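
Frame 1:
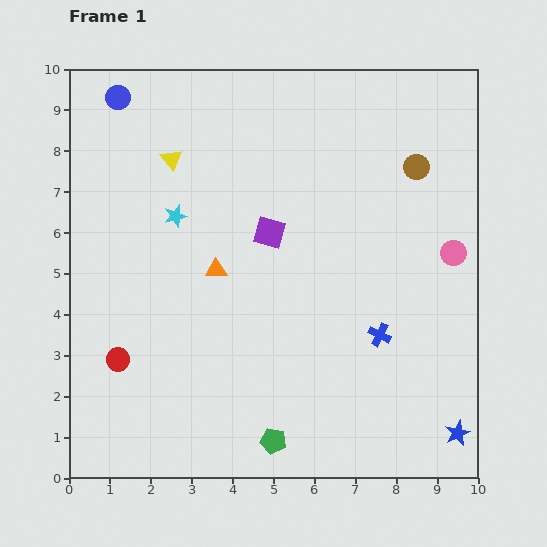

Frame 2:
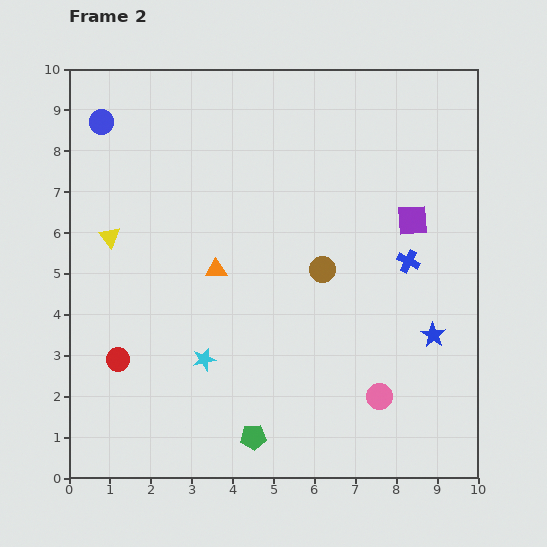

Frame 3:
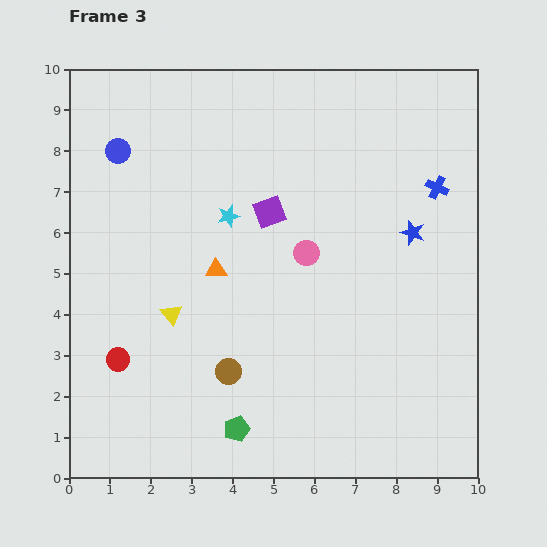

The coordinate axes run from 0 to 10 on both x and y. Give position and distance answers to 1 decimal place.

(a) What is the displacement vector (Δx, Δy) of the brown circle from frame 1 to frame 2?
(-2.3, -2.5)

The brown circle was at (8.5, 7.6) in frame 1 and (6.2, 5.1) in frame 2.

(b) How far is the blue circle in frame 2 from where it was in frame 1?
0.7

The blue circle moved from (1.2, 9.3) to (0.8, 8.7), a distance of √(0.4² + 0.6²) ≈ 0.7.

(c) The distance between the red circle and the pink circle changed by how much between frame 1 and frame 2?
-2.1

Distance in frame 1: 8.6. Distance in frame 2: 6.5.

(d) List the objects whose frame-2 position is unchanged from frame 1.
the red circle, the orange triangle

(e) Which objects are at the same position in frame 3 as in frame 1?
the red circle, the orange triangle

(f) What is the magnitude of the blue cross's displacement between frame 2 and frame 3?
1.9

The blue cross moved from (8.3, 5.3) to (9.0, 7.1), a distance of √(0.7² + 1.8²) ≈ 1.9.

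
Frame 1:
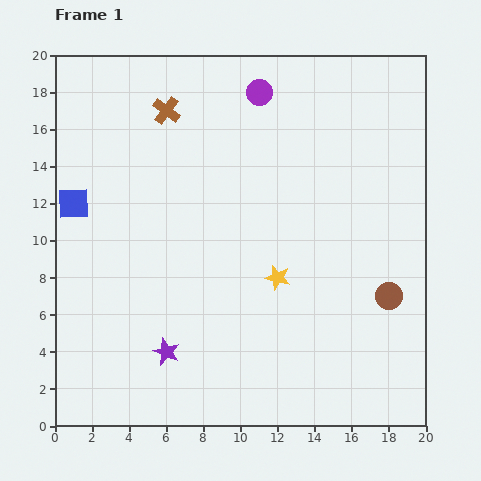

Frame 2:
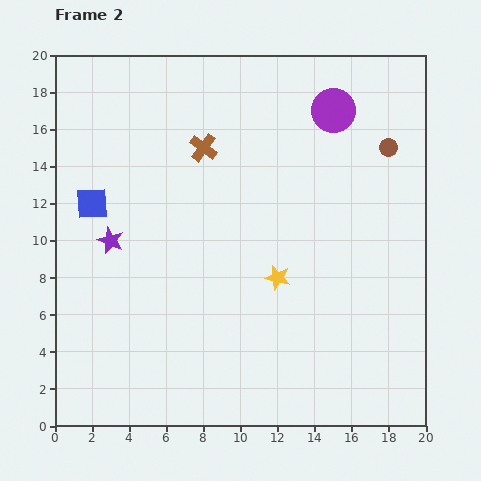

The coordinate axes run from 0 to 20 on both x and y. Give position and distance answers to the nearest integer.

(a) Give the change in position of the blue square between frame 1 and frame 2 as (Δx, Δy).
(1, 0)

The blue square was at (1, 12) in frame 1 and (2, 12) in frame 2.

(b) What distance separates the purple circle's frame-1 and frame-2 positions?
4

The purple circle moved from (11, 18) to (15, 17), a distance of √(4² + 1²) ≈ 4.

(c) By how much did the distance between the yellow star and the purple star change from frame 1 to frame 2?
+2

Distance in frame 1: 7. Distance in frame 2: 9.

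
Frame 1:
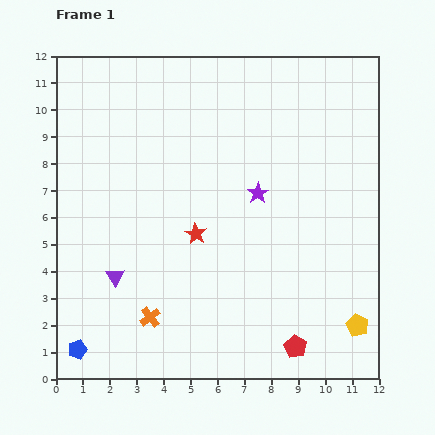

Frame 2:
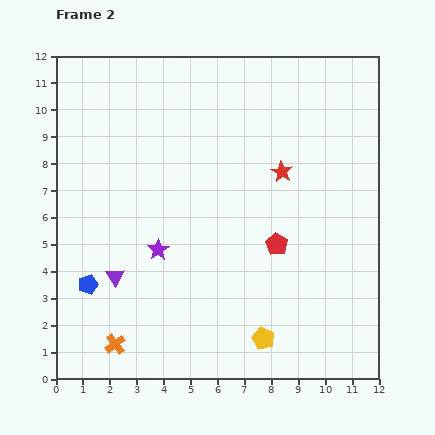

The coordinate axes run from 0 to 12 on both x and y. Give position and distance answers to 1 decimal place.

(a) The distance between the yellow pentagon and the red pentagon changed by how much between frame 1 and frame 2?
+1.1

Distance in frame 1: 2.4. Distance in frame 2: 3.5.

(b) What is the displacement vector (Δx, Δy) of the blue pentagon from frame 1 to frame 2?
(0.4, 2.4)

The blue pentagon was at (0.8, 1.1) in frame 1 and (1.2, 3.5) in frame 2.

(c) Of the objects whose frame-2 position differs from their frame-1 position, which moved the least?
the orange cross

(moved 1.6)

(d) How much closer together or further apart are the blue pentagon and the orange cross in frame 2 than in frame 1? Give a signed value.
-0.6

Distance in frame 1: 3.0. Distance in frame 2: 2.4.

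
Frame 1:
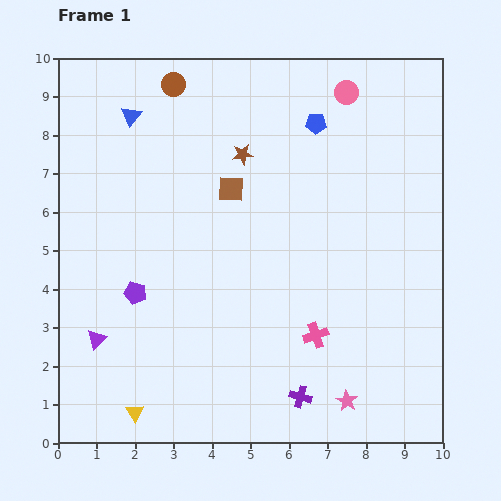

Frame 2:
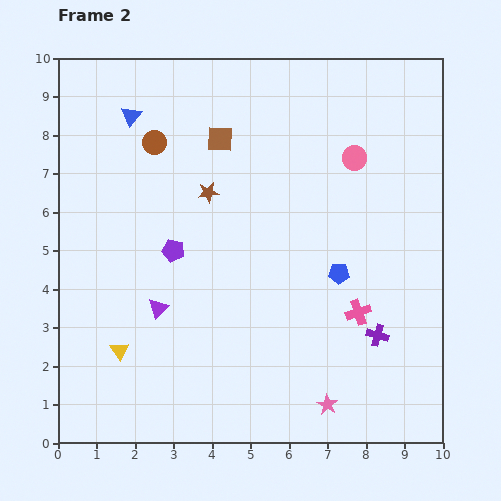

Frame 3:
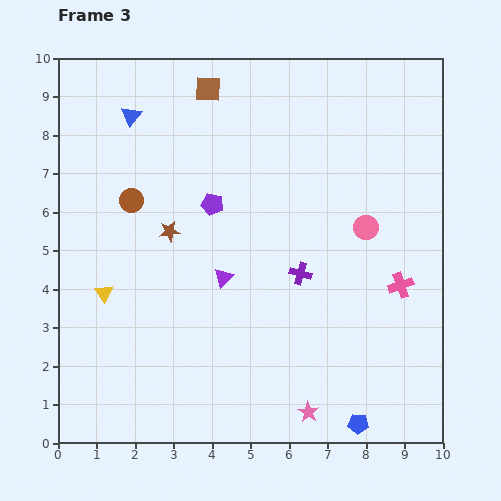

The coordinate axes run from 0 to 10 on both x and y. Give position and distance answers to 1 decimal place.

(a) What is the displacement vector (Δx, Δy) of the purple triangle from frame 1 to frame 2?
(1.6, 0.8)

The purple triangle was at (1.0, 2.7) in frame 1 and (2.6, 3.5) in frame 2.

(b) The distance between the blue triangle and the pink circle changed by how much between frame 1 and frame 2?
+0.3

Distance in frame 1: 5.6. Distance in frame 2: 5.9.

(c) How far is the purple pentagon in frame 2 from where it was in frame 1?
1.5

The purple pentagon moved from (2.0, 3.9) to (3.0, 5.0), a distance of √(1.0² + 1.1²) ≈ 1.5.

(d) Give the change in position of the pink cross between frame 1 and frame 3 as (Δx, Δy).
(2.2, 1.3)

The pink cross was at (6.7, 2.8) in frame 1 and (8.9, 4.1) in frame 3.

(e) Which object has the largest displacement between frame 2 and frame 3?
the blue pentagon

(moved 3.9; next 2.6)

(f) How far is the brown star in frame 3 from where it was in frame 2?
1.4

The brown star moved from (3.9, 6.5) to (2.9, 5.5), a distance of √(1.0² + 1.0²) ≈ 1.4.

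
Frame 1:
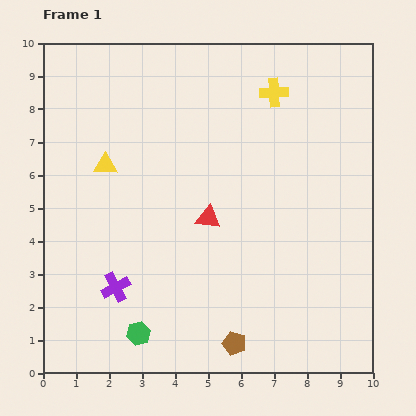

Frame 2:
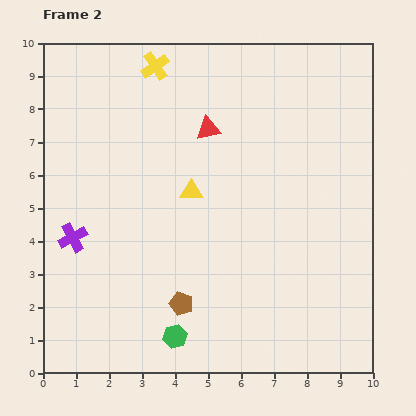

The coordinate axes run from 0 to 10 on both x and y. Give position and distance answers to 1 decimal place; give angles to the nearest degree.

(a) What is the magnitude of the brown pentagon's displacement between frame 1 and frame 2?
2.0

The brown pentagon moved from (5.8, 0.9) to (4.2, 2.1), a distance of √(1.6² + 1.2²) ≈ 2.0.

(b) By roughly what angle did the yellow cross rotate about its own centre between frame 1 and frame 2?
31° counter-clockwise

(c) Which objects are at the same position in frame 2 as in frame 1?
none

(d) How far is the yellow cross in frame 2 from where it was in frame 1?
3.7

The yellow cross moved from (7.0, 8.5) to (3.4, 9.3), a distance of √(3.6² + 0.8²) ≈ 3.7.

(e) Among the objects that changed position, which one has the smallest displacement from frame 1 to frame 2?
the green hexagon

(moved 1.1)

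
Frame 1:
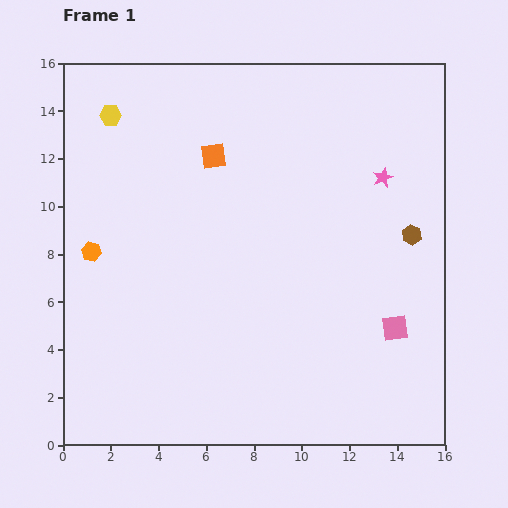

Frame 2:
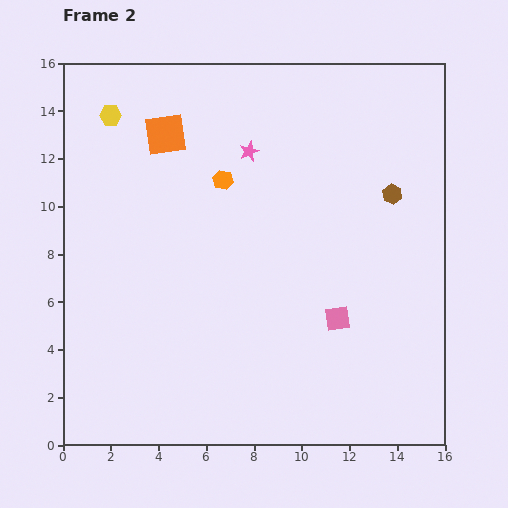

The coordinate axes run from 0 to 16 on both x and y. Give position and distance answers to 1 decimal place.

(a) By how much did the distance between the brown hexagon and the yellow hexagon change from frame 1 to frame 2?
-1.3

Distance in frame 1: 13.6. Distance in frame 2: 12.3.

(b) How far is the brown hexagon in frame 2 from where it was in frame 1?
1.9

The brown hexagon moved from (14.6, 8.8) to (13.8, 10.5), a distance of √(0.8² + 1.7²) ≈ 1.9.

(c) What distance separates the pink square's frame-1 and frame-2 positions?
2.4

The pink square moved from (13.9, 4.9) to (11.5, 5.3), a distance of √(2.4² + 0.4²) ≈ 2.4.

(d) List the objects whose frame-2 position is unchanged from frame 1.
the yellow hexagon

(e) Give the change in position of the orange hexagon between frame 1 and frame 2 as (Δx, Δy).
(5.5, 3.0)

The orange hexagon was at (1.2, 8.1) in frame 1 and (6.7, 11.1) in frame 2.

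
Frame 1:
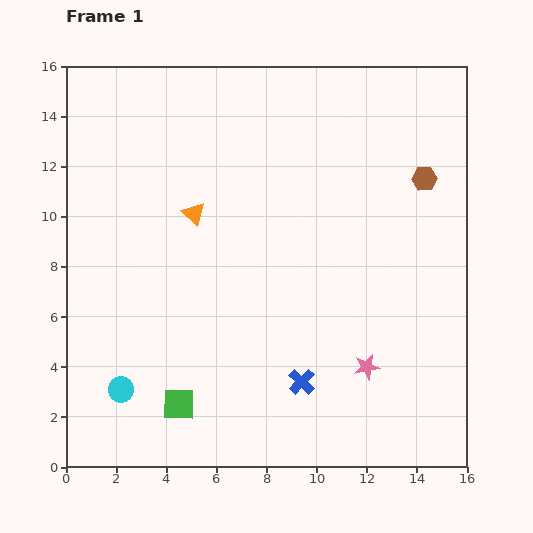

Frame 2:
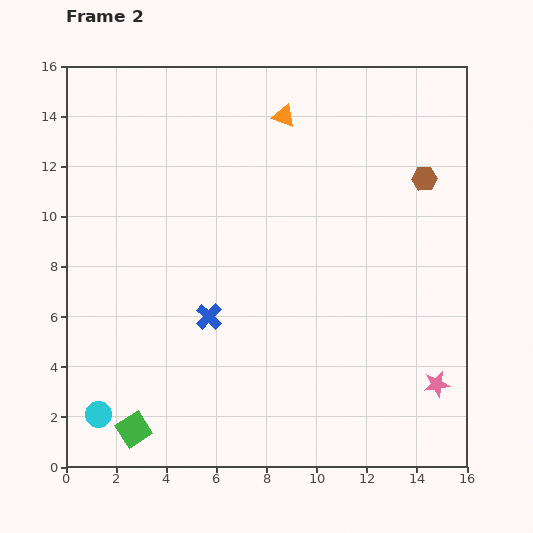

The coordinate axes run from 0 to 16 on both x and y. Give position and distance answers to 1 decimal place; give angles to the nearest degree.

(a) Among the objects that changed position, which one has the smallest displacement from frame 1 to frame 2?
the cyan circle

(moved 1.3)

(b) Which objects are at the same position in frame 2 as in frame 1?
the brown hexagon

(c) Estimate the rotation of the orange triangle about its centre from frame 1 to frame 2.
22° counter-clockwise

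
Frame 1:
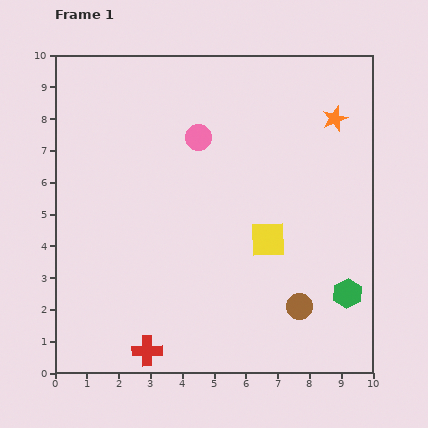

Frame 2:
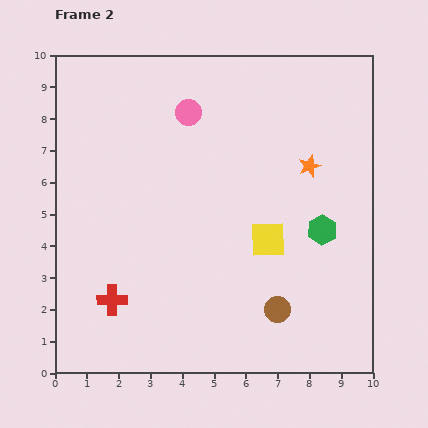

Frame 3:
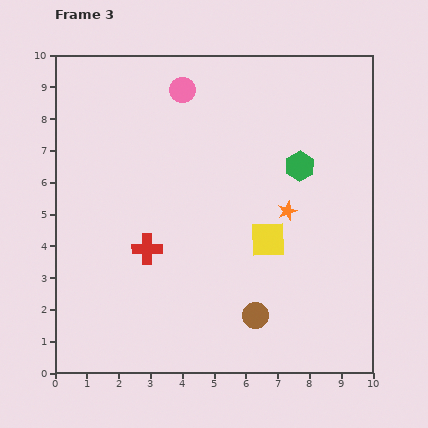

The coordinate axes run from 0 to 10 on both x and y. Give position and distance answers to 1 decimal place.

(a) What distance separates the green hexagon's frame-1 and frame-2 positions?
2.2

The green hexagon moved from (9.2, 2.5) to (8.4, 4.5), a distance of √(0.8² + 2.0²) ≈ 2.2.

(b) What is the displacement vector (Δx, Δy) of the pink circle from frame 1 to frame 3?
(-0.5, 1.5)

The pink circle was at (4.5, 7.4) in frame 1 and (4.0, 8.9) in frame 3.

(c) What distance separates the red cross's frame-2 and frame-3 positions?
1.9

The red cross moved from (1.8, 2.3) to (2.9, 3.9), a distance of √(1.1² + 1.6²) ≈ 1.9.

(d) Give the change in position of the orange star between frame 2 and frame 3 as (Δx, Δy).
(-0.7, -1.4)

The orange star was at (8.0, 6.5) in frame 2 and (7.3, 5.1) in frame 3.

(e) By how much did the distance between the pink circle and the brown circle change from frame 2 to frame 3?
+0.7

Distance in frame 2: 6.8. Distance in frame 3: 7.5.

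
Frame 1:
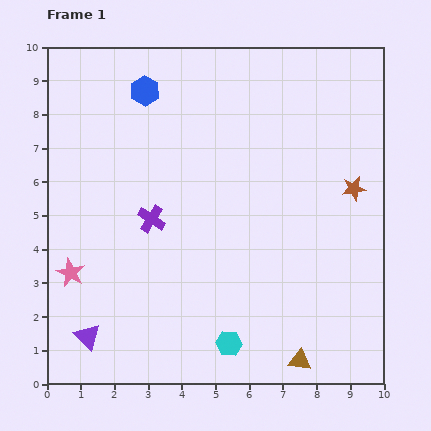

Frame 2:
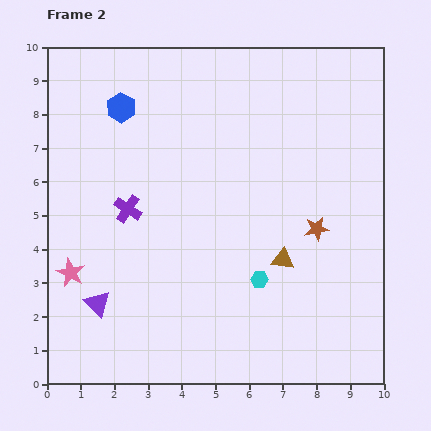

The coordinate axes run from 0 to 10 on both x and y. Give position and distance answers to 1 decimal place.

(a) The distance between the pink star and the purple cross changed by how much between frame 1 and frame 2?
-0.4

Distance in frame 1: 2.9. Distance in frame 2: 2.5.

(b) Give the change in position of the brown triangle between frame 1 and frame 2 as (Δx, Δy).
(-0.5, 3.0)

The brown triangle was at (7.5, 0.7) in frame 1 and (7.0, 3.7) in frame 2.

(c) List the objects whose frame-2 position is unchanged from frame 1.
the pink star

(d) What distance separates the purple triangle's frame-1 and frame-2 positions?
1.0

The purple triangle moved from (1.2, 1.4) to (1.5, 2.4), a distance of √(0.3² + 1.0²) ≈ 1.0.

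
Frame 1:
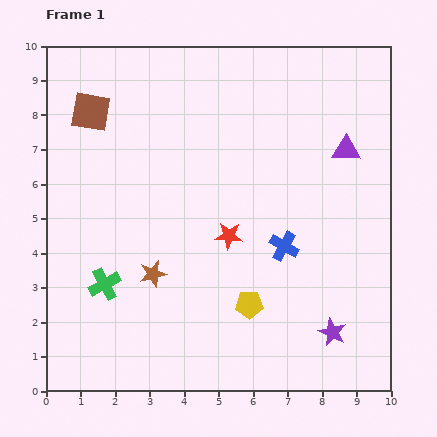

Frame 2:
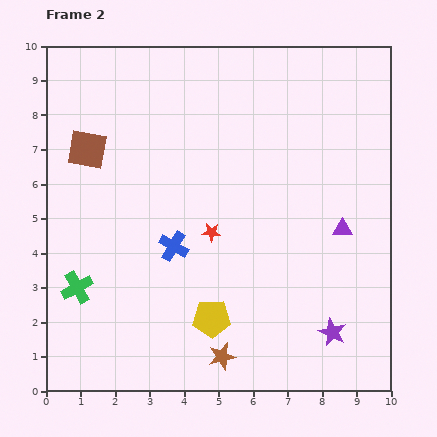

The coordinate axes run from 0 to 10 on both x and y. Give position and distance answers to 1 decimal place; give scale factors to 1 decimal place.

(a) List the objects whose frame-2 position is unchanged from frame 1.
the purple star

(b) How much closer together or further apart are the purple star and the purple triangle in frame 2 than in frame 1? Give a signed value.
-2.3

Distance in frame 1: 5.3. Distance in frame 2: 3.0.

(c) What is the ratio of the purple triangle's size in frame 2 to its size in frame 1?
0.7×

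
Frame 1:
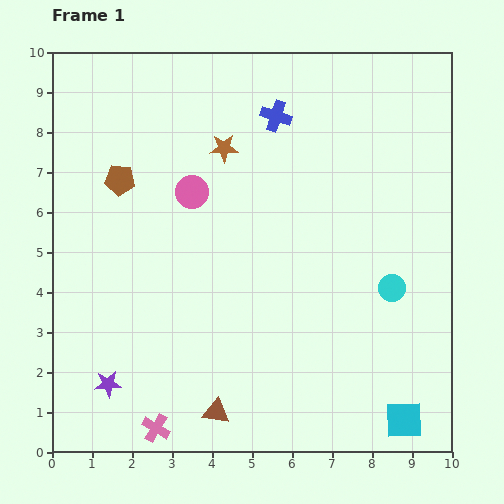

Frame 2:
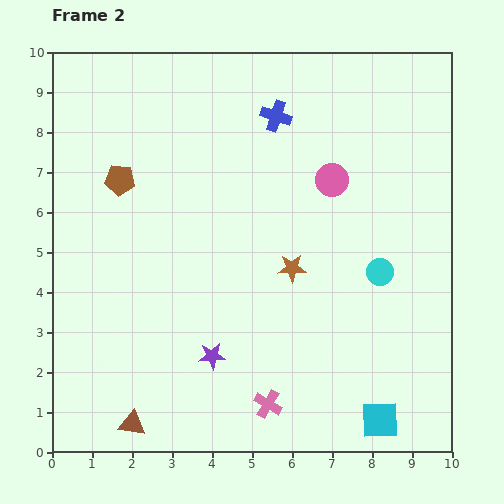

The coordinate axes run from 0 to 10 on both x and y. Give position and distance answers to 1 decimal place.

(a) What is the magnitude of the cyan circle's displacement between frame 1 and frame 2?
0.5

The cyan circle moved from (8.5, 4.1) to (8.2, 4.5), a distance of √(0.3² + 0.4²) ≈ 0.5.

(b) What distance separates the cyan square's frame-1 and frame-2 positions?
0.6

The cyan square moved from (8.8, 0.8) to (8.2, 0.8), a distance of √(0.6² + 0.0²) ≈ 0.6.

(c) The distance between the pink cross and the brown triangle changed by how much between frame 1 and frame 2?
+1.8

Distance in frame 1: 1.6. Distance in frame 2: 3.4.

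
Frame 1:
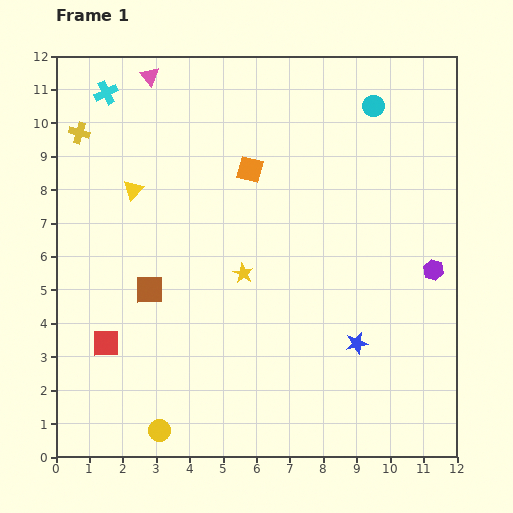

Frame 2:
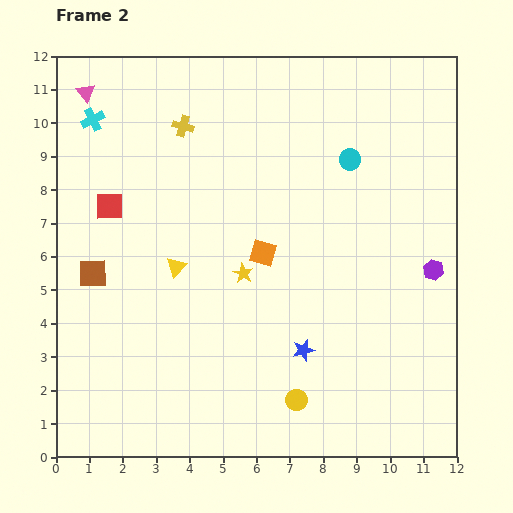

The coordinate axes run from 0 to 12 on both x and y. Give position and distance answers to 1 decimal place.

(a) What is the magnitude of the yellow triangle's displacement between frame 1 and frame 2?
2.6

The yellow triangle moved from (2.3, 8.0) to (3.6, 5.7), a distance of √(1.3² + 2.3²) ≈ 2.6.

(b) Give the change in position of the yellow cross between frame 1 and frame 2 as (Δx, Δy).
(3.1, 0.2)

The yellow cross was at (0.7, 9.7) in frame 1 and (3.8, 9.9) in frame 2.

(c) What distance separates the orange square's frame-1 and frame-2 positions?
2.5

The orange square moved from (5.8, 8.6) to (6.2, 6.1), a distance of √(0.4² + 2.5²) ≈ 2.5.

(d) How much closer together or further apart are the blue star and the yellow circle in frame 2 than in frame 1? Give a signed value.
-4.9

Distance in frame 1: 6.4. Distance in frame 2: 1.5.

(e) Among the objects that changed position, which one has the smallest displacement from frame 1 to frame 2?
the cyan cross

(moved 0.9)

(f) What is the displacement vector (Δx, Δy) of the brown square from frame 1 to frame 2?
(-1.7, 0.5)

The brown square was at (2.8, 5.0) in frame 1 and (1.1, 5.5) in frame 2.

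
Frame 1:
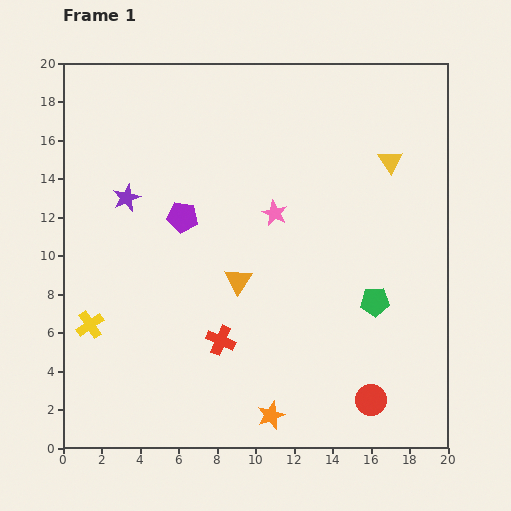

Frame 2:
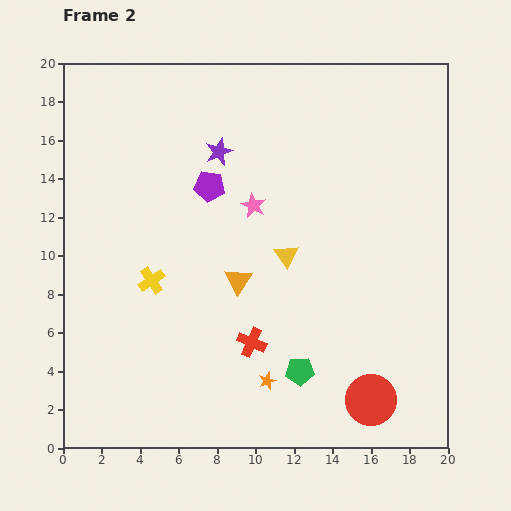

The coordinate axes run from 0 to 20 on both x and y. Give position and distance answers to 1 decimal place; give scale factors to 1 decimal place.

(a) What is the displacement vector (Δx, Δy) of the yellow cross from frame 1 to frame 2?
(3.2, 2.3)

The yellow cross was at (1.4, 6.4) in frame 1 and (4.6, 8.7) in frame 2.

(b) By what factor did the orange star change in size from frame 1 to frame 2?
0.6×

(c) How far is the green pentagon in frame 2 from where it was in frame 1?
5.3

The green pentagon moved from (16.2, 7.6) to (12.3, 4.0), a distance of √(3.9² + 3.6²) ≈ 5.3.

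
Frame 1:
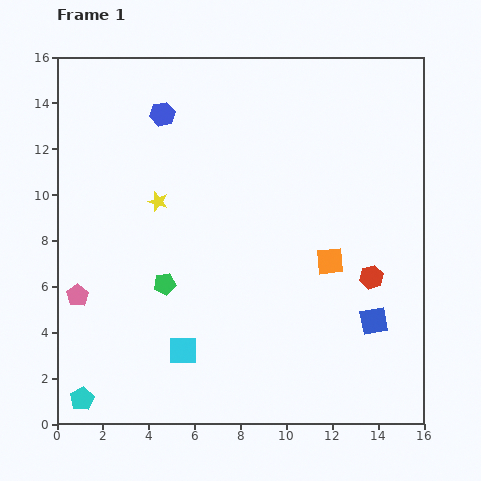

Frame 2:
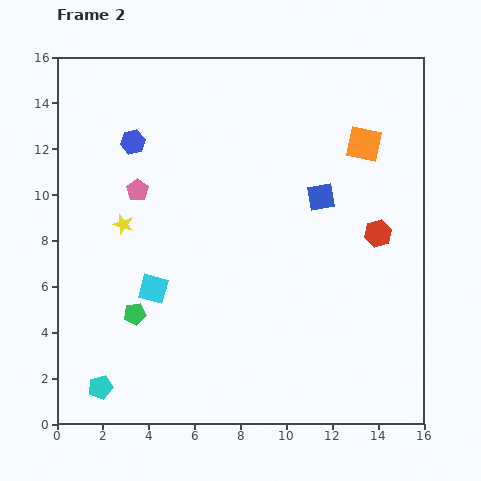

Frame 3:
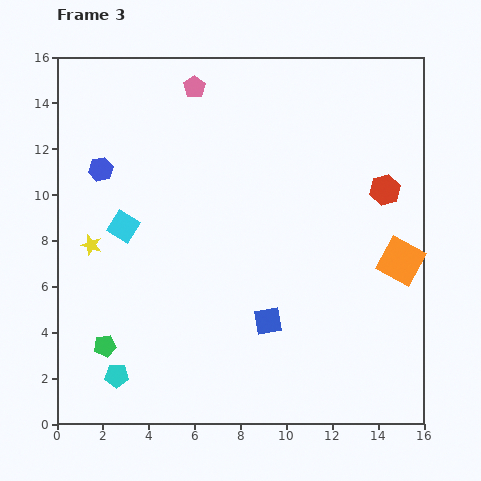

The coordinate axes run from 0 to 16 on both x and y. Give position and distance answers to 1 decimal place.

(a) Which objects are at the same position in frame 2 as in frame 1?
none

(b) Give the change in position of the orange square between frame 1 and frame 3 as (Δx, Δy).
(3.1, 0.0)

The orange square was at (11.9, 7.1) in frame 1 and (15.0, 7.1) in frame 3.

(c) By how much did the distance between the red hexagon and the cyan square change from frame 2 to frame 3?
+1.4

Distance in frame 2: 10.1. Distance in frame 3: 11.5.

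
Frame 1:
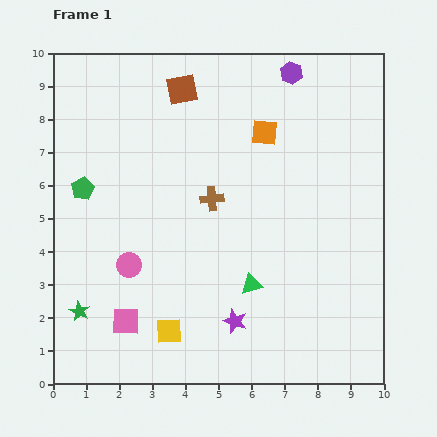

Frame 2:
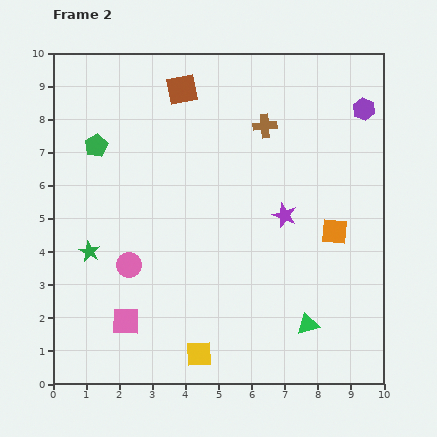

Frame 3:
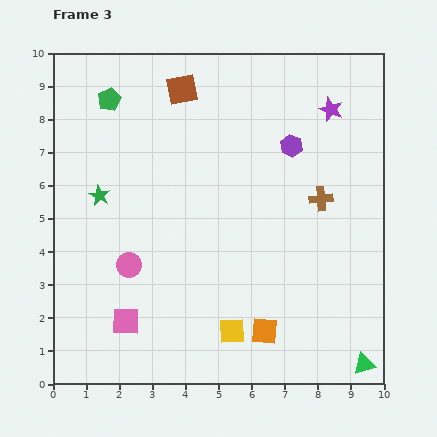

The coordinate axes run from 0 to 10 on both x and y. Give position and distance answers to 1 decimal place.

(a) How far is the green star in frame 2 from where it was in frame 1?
1.8

The green star moved from (0.8, 2.2) to (1.1, 4.0), a distance of √(0.3² + 1.8²) ≈ 1.8.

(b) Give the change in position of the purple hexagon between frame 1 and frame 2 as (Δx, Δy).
(2.2, -1.1)

The purple hexagon was at (7.2, 9.4) in frame 1 and (9.4, 8.3) in frame 2.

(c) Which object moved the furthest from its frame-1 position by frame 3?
the purple star

(moved 7.0; next 6.0)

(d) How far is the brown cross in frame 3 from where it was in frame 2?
2.8

The brown cross moved from (6.4, 7.8) to (8.1, 5.6), a distance of √(1.7² + 2.2²) ≈ 2.8.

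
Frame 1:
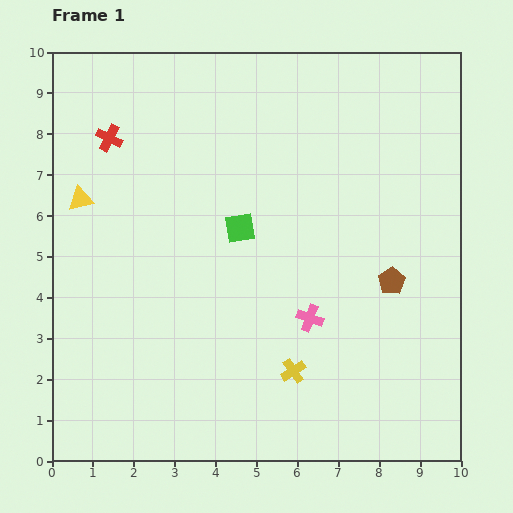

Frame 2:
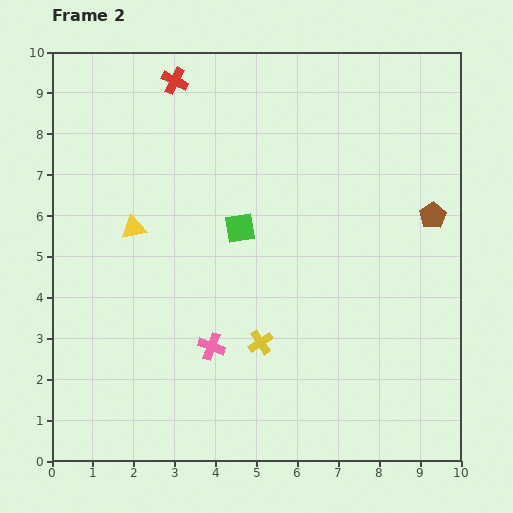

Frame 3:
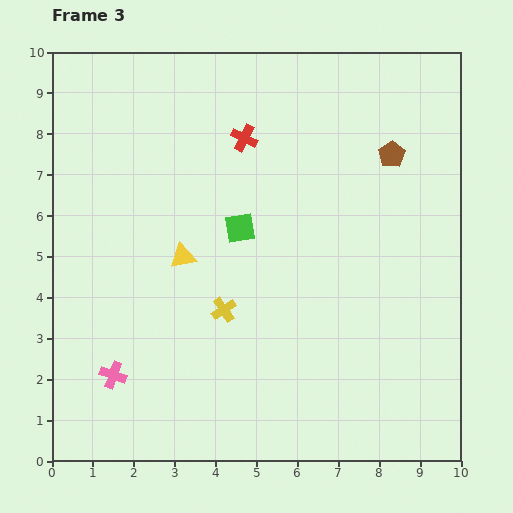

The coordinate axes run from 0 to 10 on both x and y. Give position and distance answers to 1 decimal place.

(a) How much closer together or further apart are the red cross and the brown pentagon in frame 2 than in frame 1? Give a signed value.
-0.6

Distance in frame 1: 7.7. Distance in frame 2: 7.1.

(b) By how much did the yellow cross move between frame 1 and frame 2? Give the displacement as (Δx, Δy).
(-0.8, 0.7)

The yellow cross was at (5.9, 2.2) in frame 1 and (5.1, 2.9) in frame 2.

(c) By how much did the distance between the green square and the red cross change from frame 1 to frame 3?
-1.7

Distance in frame 1: 3.9. Distance in frame 3: 2.2.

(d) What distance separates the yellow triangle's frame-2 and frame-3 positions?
1.4

The yellow triangle moved from (2.0, 5.7) to (3.2, 5.0), a distance of √(1.2² + 0.7²) ≈ 1.4.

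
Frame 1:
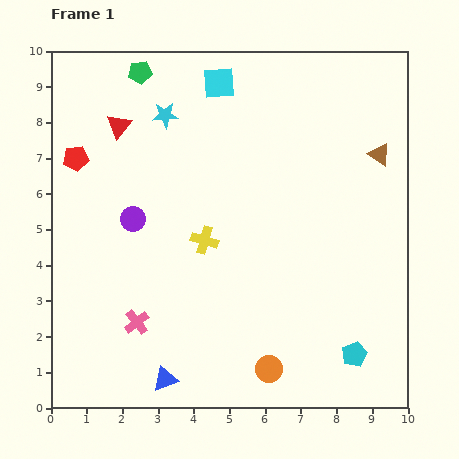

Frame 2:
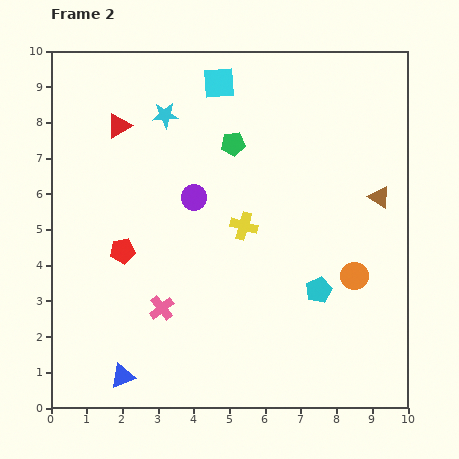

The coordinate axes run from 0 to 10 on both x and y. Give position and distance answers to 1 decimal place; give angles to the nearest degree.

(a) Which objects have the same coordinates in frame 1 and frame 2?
the cyan star, the cyan square, the red triangle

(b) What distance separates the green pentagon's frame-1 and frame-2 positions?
3.3

The green pentagon moved from (2.5, 9.4) to (5.1, 7.4), a distance of √(2.6² + 2.0²) ≈ 3.3.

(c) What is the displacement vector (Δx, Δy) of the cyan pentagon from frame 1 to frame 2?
(-1.0, 1.8)

The cyan pentagon was at (8.5, 1.5) in frame 1 and (7.5, 3.3) in frame 2.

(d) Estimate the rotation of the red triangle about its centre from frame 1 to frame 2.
20° clockwise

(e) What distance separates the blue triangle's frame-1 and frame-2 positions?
1.2

The blue triangle moved from (3.2, 0.8) to (2.0, 0.9), a distance of √(1.2² + 0.1²) ≈ 1.2.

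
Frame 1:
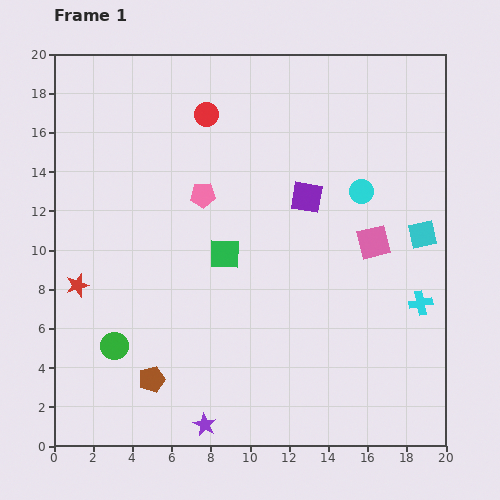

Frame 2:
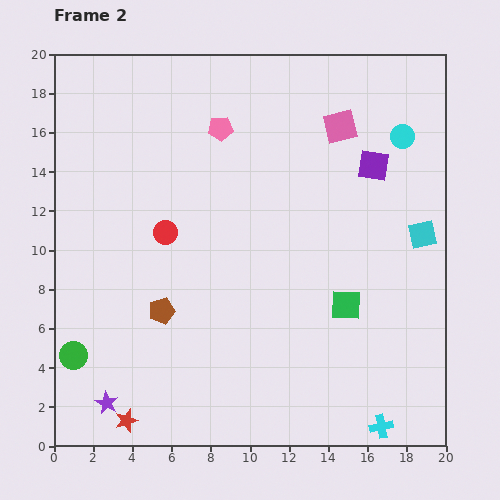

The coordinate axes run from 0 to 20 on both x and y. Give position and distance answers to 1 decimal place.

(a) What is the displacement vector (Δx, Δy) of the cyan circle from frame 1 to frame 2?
(2.1, 2.8)

The cyan circle was at (15.7, 13.0) in frame 1 and (17.8, 15.8) in frame 2.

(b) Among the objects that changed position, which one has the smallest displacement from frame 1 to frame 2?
the green circle

(moved 2.2)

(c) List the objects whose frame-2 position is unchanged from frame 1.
the cyan square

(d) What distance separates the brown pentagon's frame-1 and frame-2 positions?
3.5

The brown pentagon moved from (5.0, 3.4) to (5.5, 6.9), a distance of √(0.5² + 3.5²) ≈ 3.5.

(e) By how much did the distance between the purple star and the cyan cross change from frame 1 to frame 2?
+1.5

Distance in frame 1: 12.6. Distance in frame 2: 14.1.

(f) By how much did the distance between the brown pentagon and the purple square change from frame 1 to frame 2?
+0.9

Distance in frame 1: 12.2. Distance in frame 2: 13.1.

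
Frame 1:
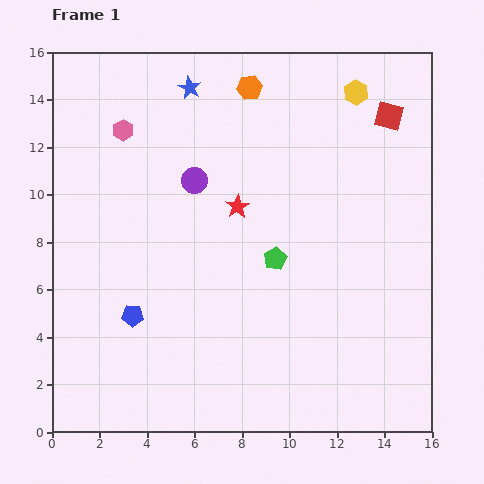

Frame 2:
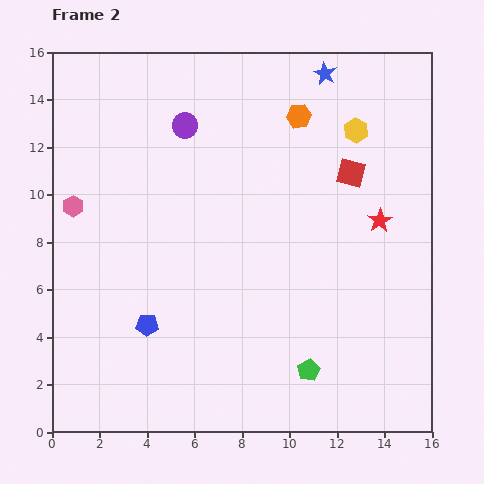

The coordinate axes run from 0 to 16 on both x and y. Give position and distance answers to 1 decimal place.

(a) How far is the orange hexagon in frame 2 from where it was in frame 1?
2.4

The orange hexagon moved from (8.3, 14.5) to (10.4, 13.3), a distance of √(2.1² + 1.2²) ≈ 2.4.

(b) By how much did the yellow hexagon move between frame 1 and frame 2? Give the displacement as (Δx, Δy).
(0.0, -1.6)

The yellow hexagon was at (12.8, 14.3) in frame 1 and (12.8, 12.7) in frame 2.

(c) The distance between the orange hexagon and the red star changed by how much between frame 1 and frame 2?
+0.6

Distance in frame 1: 5.0. Distance in frame 2: 5.6.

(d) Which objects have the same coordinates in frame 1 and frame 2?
none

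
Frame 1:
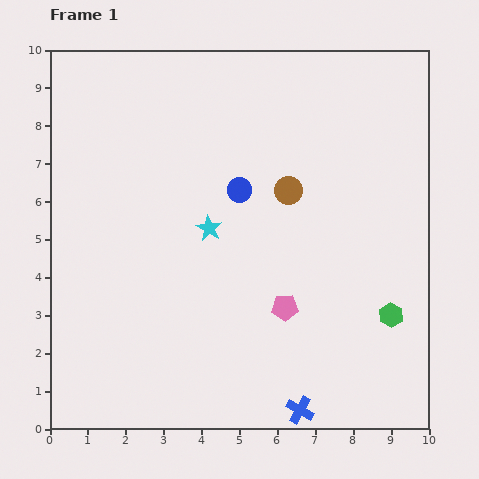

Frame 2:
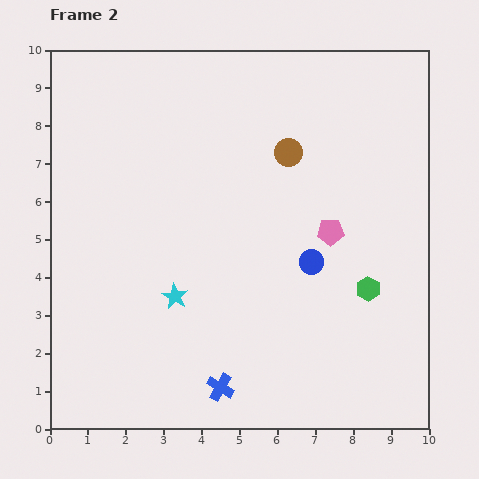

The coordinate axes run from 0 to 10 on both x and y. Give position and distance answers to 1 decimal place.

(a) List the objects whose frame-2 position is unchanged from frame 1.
none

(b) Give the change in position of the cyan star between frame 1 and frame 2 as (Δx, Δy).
(-0.9, -1.8)

The cyan star was at (4.2, 5.3) in frame 1 and (3.3, 3.5) in frame 2.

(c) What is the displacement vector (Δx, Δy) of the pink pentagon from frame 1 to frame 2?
(1.2, 2.0)

The pink pentagon was at (6.2, 3.2) in frame 1 and (7.4, 5.2) in frame 2.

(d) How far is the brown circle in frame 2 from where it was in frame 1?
1.0

The brown circle moved from (6.3, 6.3) to (6.3, 7.3), a distance of √(0.0² + 1.0²) ≈ 1.0.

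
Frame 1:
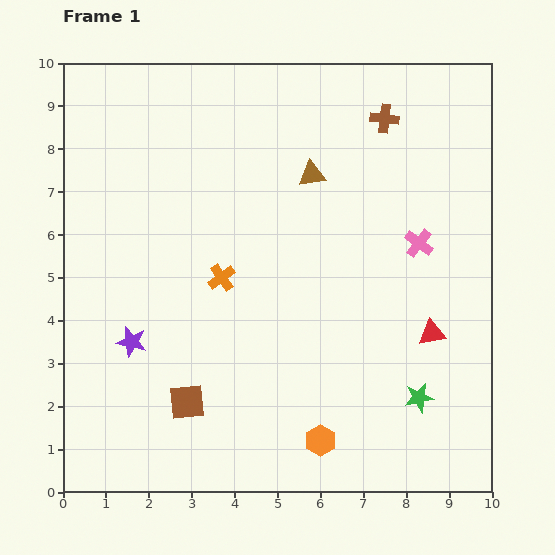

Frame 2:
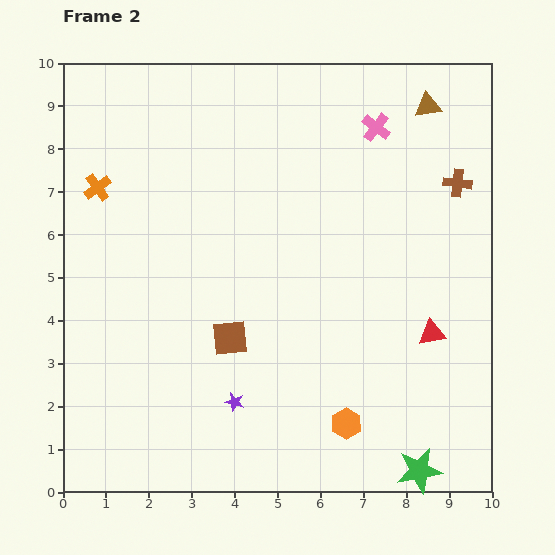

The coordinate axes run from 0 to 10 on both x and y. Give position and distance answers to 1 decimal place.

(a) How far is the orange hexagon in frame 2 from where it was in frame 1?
0.7

The orange hexagon moved from (6.0, 1.2) to (6.6, 1.6), a distance of √(0.6² + 0.4²) ≈ 0.7.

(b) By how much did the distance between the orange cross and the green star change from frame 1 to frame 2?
+4.6

Distance in frame 1: 5.4. Distance in frame 2: 10.0.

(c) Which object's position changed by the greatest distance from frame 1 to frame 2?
the orange cross

(moved 3.6; next 3.1)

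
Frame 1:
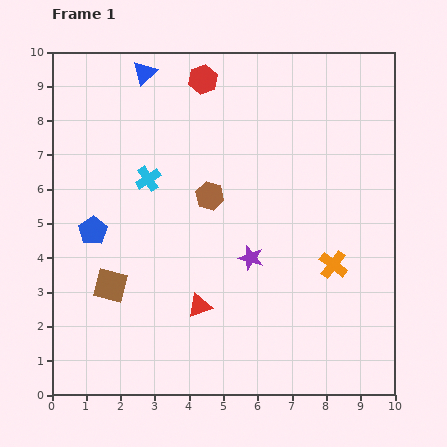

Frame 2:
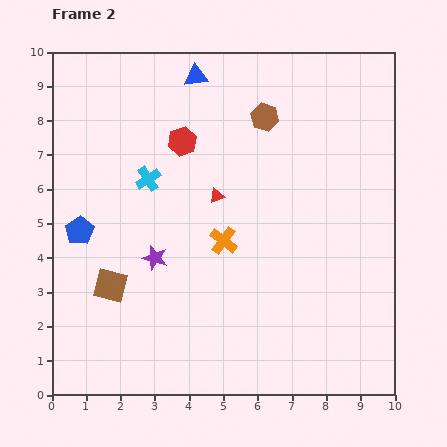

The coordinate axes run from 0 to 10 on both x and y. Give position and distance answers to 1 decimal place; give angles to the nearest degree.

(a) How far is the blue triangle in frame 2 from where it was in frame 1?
1.5

The blue triangle moved from (2.7, 9.4) to (4.2, 9.3), a distance of √(1.5² + 0.1²) ≈ 1.5.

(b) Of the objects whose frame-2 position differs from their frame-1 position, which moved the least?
the blue pentagon

(moved 0.4)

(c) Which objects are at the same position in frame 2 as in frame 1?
the brown square, the cyan cross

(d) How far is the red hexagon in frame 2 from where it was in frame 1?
1.9

The red hexagon moved from (4.4, 9.2) to (3.8, 7.4), a distance of √(0.6² + 1.8²) ≈ 1.9.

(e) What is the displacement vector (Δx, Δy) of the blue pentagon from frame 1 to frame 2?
(-0.4, 0.0)

The blue pentagon was at (1.2, 4.8) in frame 1 and (0.8, 4.8) in frame 2.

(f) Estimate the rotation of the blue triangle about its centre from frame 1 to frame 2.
37° clockwise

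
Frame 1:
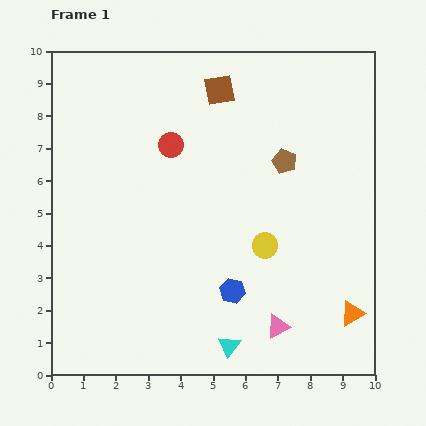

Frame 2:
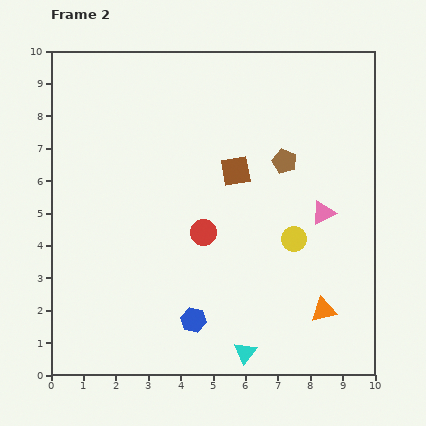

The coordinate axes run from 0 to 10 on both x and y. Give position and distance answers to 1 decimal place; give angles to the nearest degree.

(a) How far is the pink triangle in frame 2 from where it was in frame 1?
3.8

The pink triangle moved from (7.0, 1.5) to (8.4, 5.0), a distance of √(1.4² + 3.5²) ≈ 3.8.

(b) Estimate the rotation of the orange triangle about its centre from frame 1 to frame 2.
17° clockwise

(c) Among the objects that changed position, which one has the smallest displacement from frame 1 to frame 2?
the cyan triangle

(moved 0.5)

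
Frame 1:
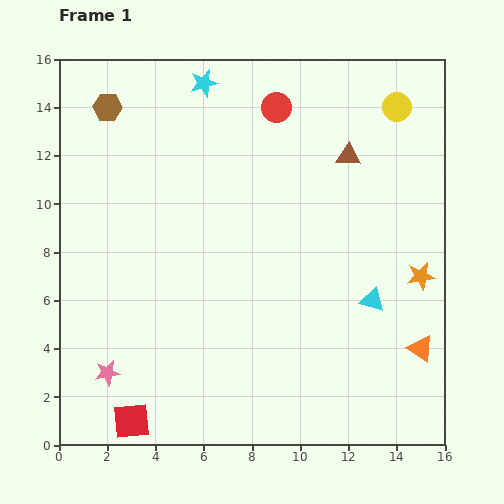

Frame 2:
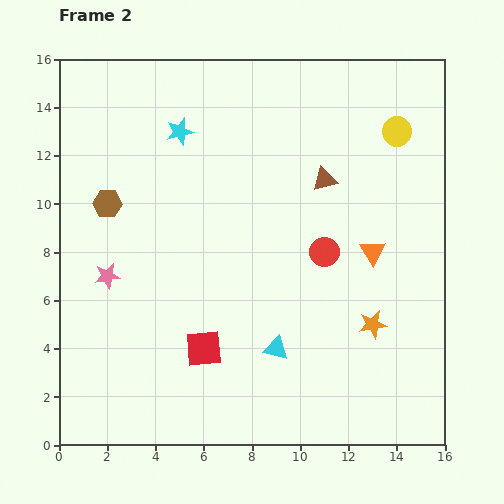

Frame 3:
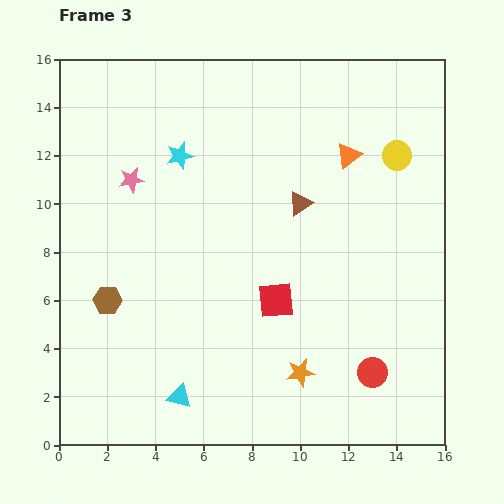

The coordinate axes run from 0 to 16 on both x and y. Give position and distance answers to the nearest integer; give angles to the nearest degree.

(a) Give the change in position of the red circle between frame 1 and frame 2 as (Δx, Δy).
(2, -6)

The red circle was at (9, 14) in frame 1 and (11, 8) in frame 2.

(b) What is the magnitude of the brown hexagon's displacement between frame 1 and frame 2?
4

The brown hexagon moved from (2, 14) to (2, 10), a distance of √(0² + 4²) ≈ 4.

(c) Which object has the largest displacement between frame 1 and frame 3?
the red circle

(moved 12; next 9)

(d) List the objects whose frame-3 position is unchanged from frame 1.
none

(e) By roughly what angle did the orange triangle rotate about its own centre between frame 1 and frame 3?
51° clockwise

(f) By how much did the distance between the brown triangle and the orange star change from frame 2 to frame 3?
+1

Distance in frame 2: 6. Distance in frame 3: 7.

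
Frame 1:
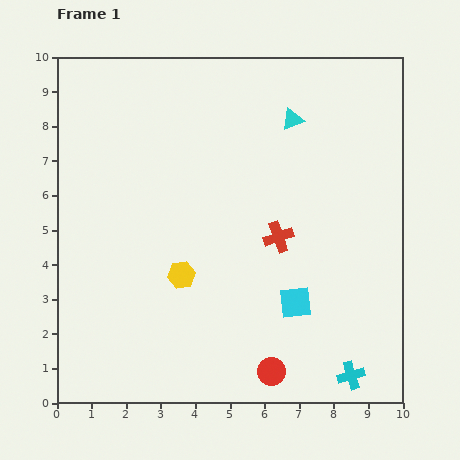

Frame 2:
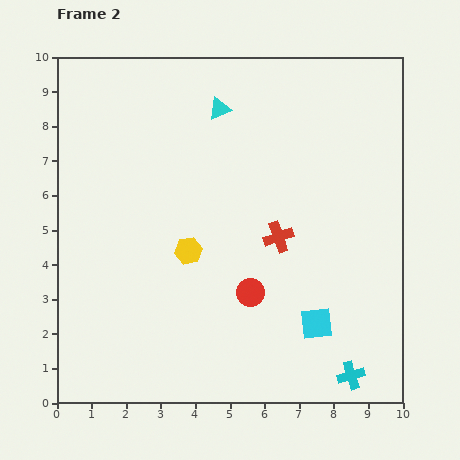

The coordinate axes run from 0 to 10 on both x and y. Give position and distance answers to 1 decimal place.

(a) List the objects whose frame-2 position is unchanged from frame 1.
the red cross, the cyan cross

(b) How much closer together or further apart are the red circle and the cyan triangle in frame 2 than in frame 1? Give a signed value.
-1.9

Distance in frame 1: 7.3. Distance in frame 2: 5.4.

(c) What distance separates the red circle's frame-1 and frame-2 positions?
2.4

The red circle moved from (6.2, 0.9) to (5.6, 3.2), a distance of √(0.6² + 2.3²) ≈ 2.4.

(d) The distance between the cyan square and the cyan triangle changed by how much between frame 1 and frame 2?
+1.5

Distance in frame 1: 5.3. Distance in frame 2: 6.8.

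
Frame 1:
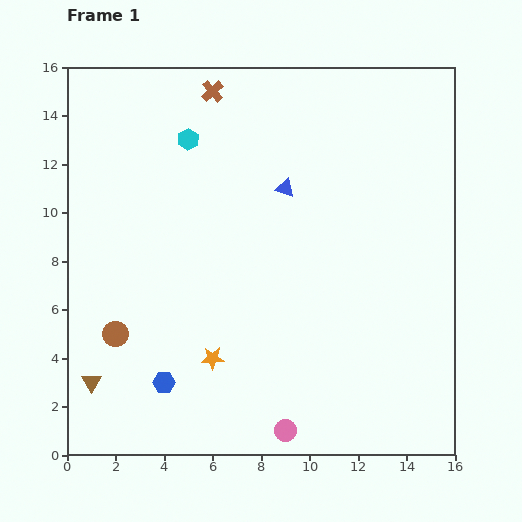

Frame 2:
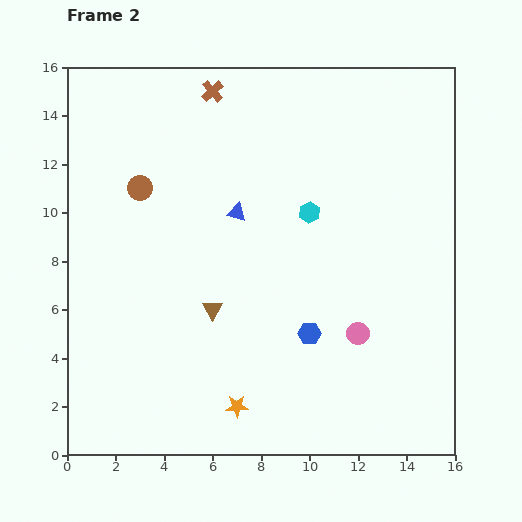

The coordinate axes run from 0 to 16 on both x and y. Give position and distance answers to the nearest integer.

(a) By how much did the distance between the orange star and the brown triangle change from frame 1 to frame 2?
-1

Distance in frame 1: 5. Distance in frame 2: 4.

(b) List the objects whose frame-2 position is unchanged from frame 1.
the brown cross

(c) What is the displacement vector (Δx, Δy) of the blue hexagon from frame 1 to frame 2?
(6, 2)

The blue hexagon was at (4, 3) in frame 1 and (10, 5) in frame 2.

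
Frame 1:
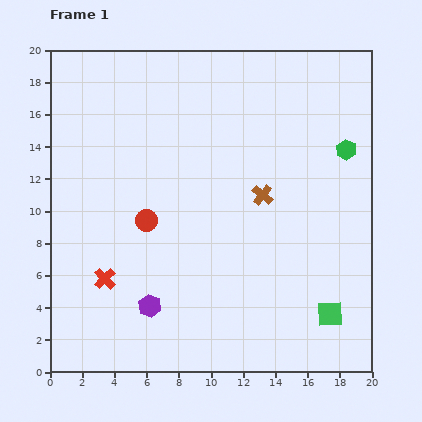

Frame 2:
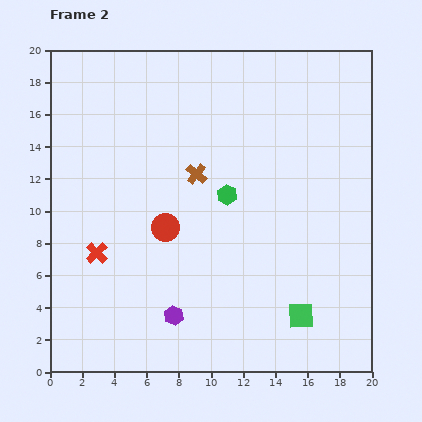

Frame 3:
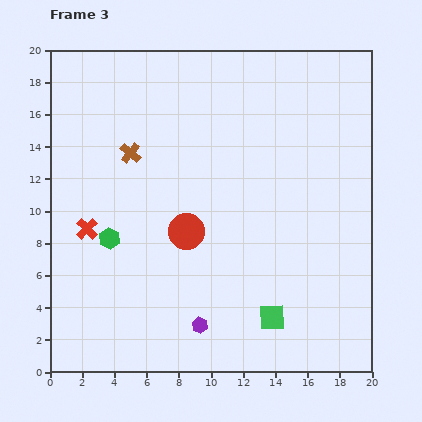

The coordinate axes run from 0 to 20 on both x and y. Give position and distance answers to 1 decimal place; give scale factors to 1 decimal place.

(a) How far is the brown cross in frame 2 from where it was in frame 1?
4.3

The brown cross moved from (13.2, 11.0) to (9.1, 12.3), a distance of √(4.1² + 1.3²) ≈ 4.3.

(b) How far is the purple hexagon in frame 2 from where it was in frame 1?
1.6

The purple hexagon moved from (6.2, 4.1) to (7.7, 3.5), a distance of √(1.5² + 0.6²) ≈ 1.6.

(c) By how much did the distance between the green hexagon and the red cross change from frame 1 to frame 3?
-15.5

Distance in frame 1: 17.0. Distance in frame 3: 1.5.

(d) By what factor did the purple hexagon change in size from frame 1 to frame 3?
0.7×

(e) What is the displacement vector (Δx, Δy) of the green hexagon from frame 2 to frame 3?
(-7.3, -2.7)

The green hexagon was at (11.0, 11.0) in frame 2 and (3.7, 8.3) in frame 3.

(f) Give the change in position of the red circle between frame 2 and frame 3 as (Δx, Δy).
(1.3, -0.3)

The red circle was at (7.2, 9.0) in frame 2 and (8.5, 8.7) in frame 3.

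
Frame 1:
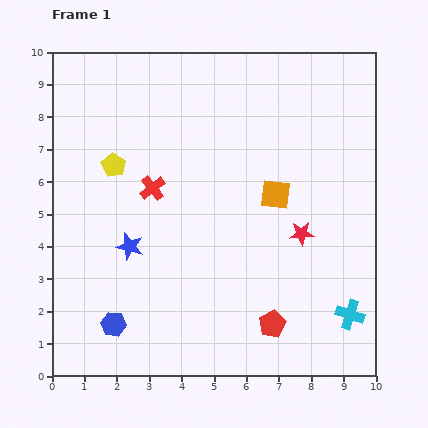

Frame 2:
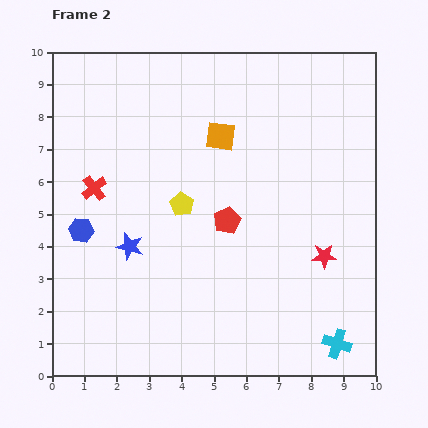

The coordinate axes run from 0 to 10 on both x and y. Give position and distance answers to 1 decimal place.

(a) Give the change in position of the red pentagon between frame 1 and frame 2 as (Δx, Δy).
(-1.4, 3.2)

The red pentagon was at (6.8, 1.6) in frame 1 and (5.4, 4.8) in frame 2.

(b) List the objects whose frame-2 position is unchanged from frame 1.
the blue star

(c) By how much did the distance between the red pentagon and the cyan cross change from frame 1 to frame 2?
+2.7

Distance in frame 1: 2.4. Distance in frame 2: 5.1.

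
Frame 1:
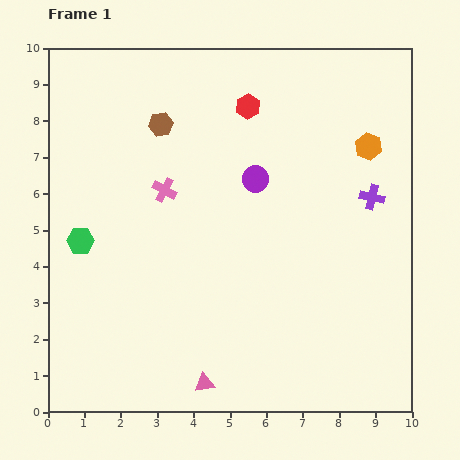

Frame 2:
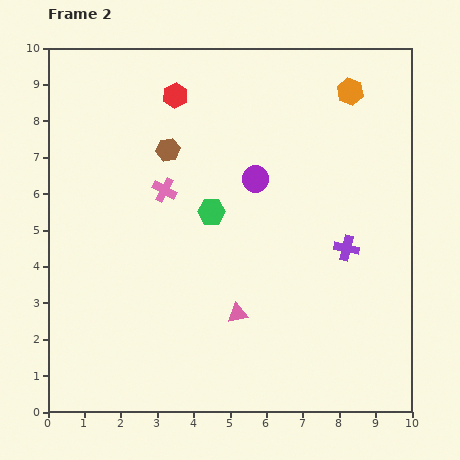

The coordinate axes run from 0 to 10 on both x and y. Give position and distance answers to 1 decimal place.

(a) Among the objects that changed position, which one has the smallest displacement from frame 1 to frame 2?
the brown hexagon

(moved 0.7)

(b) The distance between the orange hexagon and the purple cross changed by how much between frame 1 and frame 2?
+2.9

Distance in frame 1: 1.4. Distance in frame 2: 4.3.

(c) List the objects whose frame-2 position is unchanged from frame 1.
the purple circle, the pink cross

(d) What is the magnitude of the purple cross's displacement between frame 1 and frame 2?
1.6

The purple cross moved from (8.9, 5.9) to (8.2, 4.5), a distance of √(0.7² + 1.4²) ≈ 1.6.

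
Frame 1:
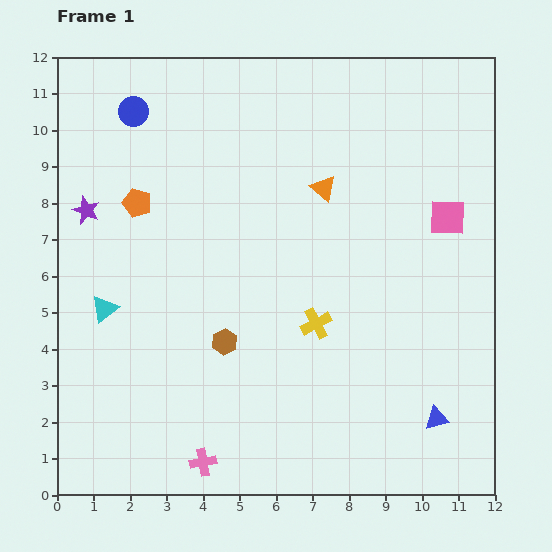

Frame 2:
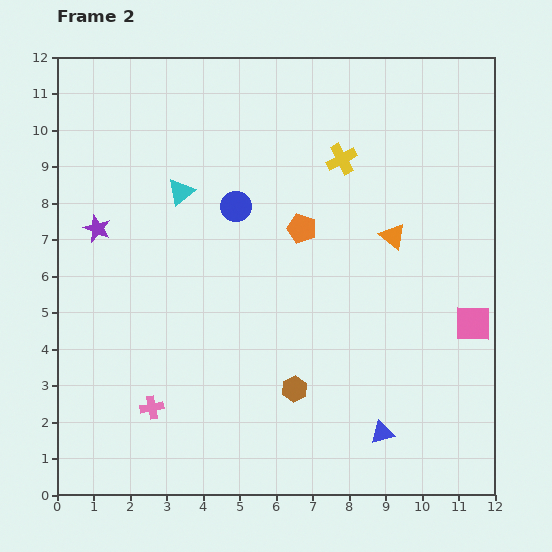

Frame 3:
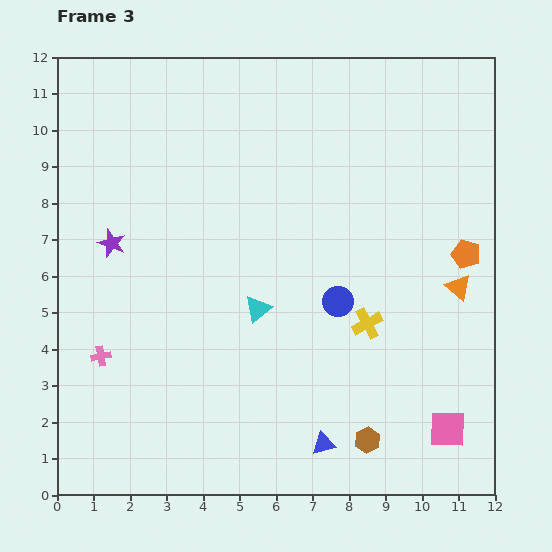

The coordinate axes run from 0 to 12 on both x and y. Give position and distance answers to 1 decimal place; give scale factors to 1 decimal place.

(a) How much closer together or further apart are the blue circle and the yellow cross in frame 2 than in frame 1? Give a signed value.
-4.5

Distance in frame 1: 7.7. Distance in frame 2: 3.2.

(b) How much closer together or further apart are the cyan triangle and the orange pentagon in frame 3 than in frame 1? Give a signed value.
+2.9

Distance in frame 1: 3.0. Distance in frame 3: 5.9.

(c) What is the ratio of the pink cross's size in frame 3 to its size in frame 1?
0.7×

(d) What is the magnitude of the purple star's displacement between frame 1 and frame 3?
1.1

The purple star moved from (0.8, 7.8) to (1.5, 6.9), a distance of √(0.7² + 0.9²) ≈ 1.1.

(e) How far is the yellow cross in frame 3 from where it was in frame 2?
4.6

The yellow cross moved from (7.8, 9.2) to (8.5, 4.7), a distance of √(0.7² + 4.5²) ≈ 4.6.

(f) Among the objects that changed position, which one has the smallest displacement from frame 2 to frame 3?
the purple star

(moved 0.6)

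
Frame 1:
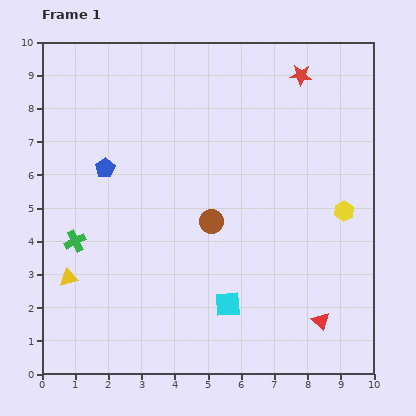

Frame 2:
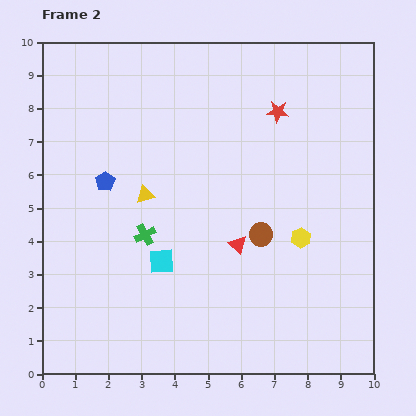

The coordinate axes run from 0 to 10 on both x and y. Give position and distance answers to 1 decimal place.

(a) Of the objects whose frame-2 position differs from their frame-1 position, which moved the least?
the blue pentagon

(moved 0.4)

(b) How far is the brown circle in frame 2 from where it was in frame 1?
1.6

The brown circle moved from (5.1, 4.6) to (6.6, 4.2), a distance of √(1.5² + 0.4²) ≈ 1.6.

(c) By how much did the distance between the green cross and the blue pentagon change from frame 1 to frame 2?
-0.4

Distance in frame 1: 2.4. Distance in frame 2: 2.0.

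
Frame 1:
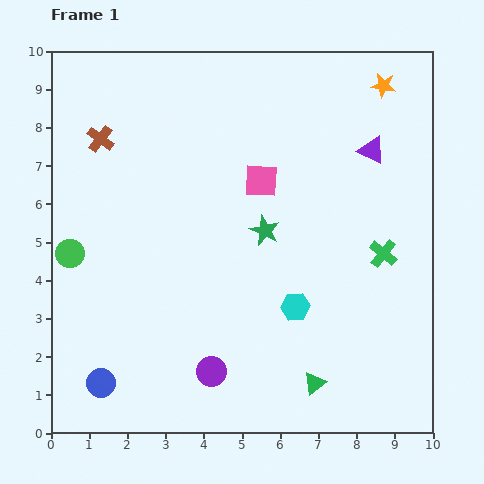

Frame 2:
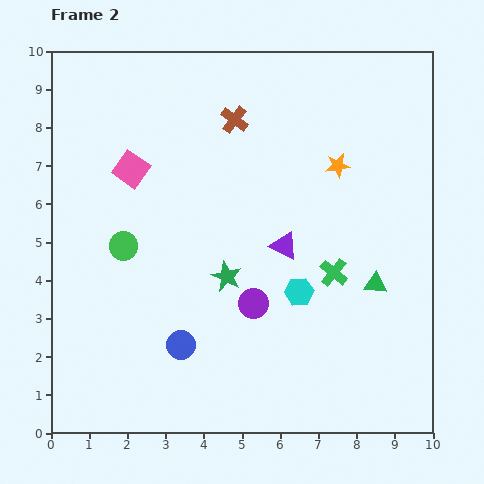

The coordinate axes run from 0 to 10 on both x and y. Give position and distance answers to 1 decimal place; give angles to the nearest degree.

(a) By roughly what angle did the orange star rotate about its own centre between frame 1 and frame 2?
17° counter-clockwise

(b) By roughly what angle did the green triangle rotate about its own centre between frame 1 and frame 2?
43° clockwise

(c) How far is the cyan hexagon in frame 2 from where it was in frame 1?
0.4

The cyan hexagon moved from (6.4, 3.3) to (6.5, 3.7), a distance of √(0.1² + 0.4²) ≈ 0.4.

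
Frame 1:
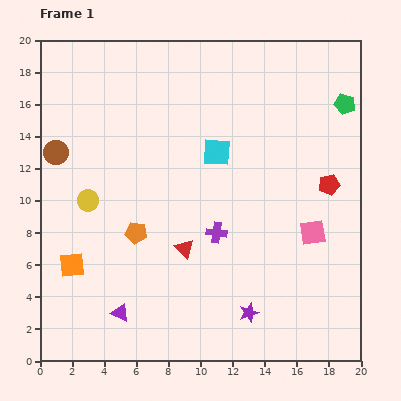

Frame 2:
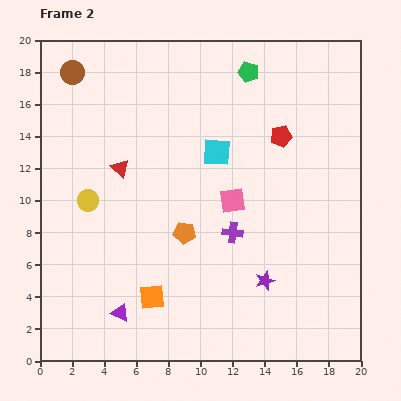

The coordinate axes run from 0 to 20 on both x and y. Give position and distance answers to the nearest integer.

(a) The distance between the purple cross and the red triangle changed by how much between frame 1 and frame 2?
+6

Distance in frame 1: 2. Distance in frame 2: 8.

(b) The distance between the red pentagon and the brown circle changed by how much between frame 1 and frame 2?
-3

Distance in frame 1: 17. Distance in frame 2: 14.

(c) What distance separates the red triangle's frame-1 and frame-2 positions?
6

The red triangle moved from (9, 7) to (5, 12), a distance of √(4² + 5²) ≈ 6.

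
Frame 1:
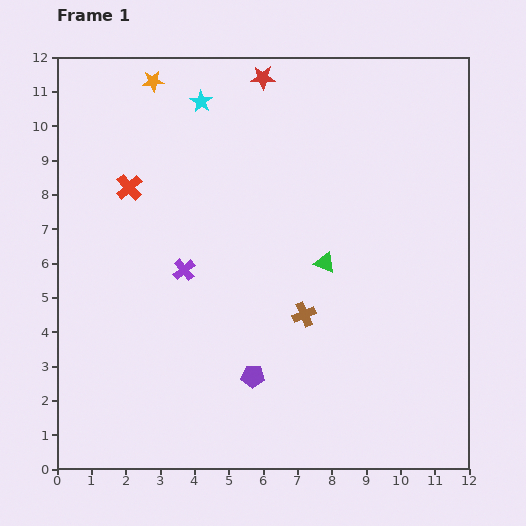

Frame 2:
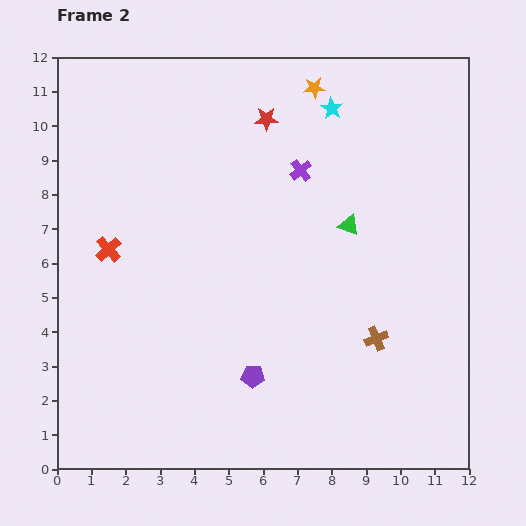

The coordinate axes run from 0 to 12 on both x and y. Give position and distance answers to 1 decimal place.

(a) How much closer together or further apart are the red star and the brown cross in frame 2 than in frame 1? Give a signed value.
+0.2

Distance in frame 1: 7.0. Distance in frame 2: 7.2.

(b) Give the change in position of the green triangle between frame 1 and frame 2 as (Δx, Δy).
(0.7, 1.1)

The green triangle was at (7.8, 6.0) in frame 1 and (8.5, 7.1) in frame 2.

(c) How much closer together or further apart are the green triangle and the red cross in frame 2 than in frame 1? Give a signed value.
+0.9

Distance in frame 1: 6.1. Distance in frame 2: 7.0.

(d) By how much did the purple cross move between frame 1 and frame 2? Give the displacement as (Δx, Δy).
(3.4, 2.9)

The purple cross was at (3.7, 5.8) in frame 1 and (7.1, 8.7) in frame 2.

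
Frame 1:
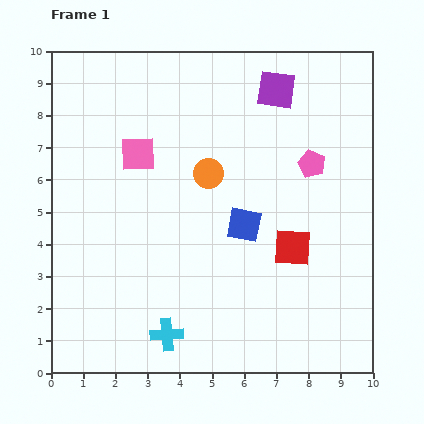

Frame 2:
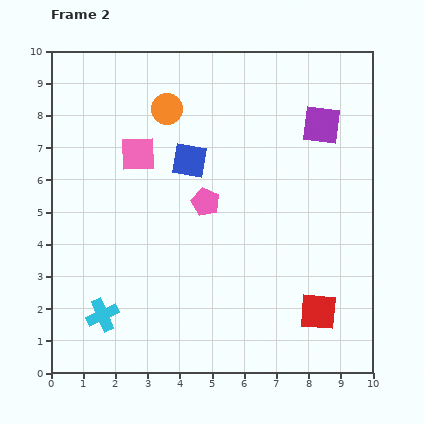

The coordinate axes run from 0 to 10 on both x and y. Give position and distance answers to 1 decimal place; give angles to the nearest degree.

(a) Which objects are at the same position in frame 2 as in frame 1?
the pink square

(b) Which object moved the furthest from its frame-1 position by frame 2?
the pink pentagon

(moved 3.5; next 2.6)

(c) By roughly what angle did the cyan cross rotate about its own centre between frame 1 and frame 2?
20° counter-clockwise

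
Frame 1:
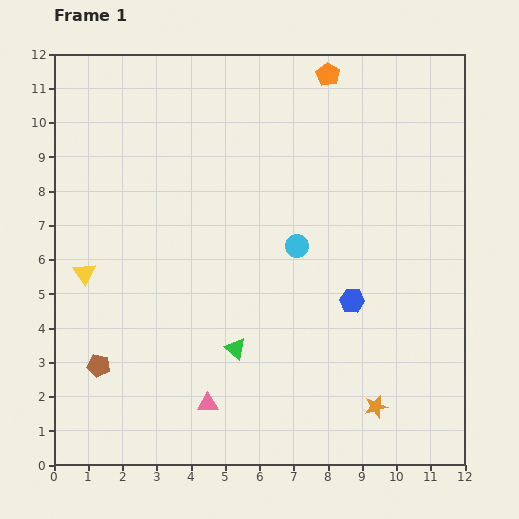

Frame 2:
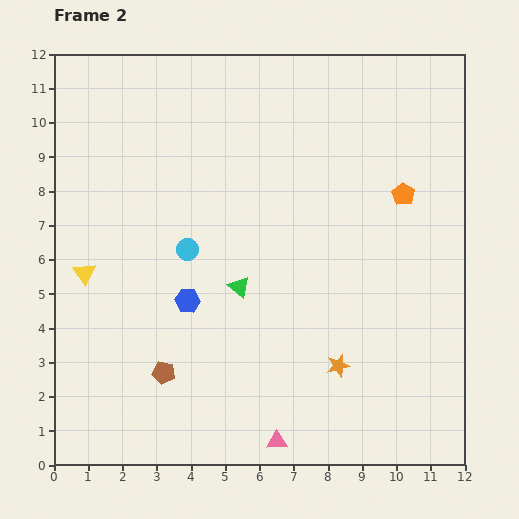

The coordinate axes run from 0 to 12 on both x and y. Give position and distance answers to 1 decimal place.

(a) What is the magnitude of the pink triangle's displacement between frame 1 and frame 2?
2.3

The pink triangle moved from (4.5, 1.8) to (6.5, 0.7), a distance of √(2.0² + 1.1²) ≈ 2.3.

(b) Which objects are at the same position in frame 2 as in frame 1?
the yellow triangle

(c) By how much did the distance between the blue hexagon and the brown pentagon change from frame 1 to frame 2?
-5.4

Distance in frame 1: 7.6. Distance in frame 2: 2.2.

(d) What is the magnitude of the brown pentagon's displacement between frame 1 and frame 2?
1.9

The brown pentagon moved from (1.3, 2.9) to (3.2, 2.7), a distance of √(1.9² + 0.2²) ≈ 1.9.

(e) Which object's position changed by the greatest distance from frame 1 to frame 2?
the blue hexagon

(moved 4.8; next 4.1)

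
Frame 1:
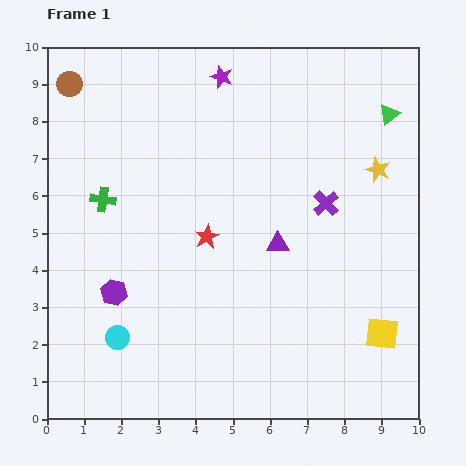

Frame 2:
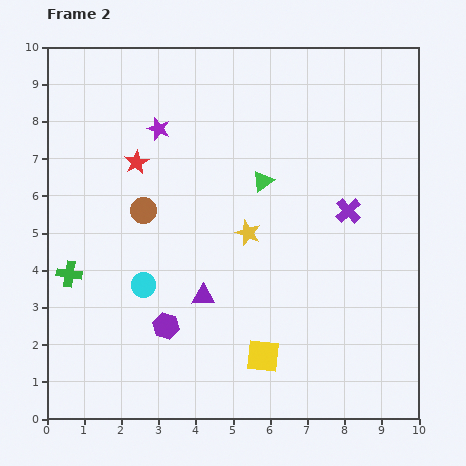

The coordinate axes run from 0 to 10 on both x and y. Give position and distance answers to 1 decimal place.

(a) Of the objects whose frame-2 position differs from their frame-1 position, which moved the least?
the purple cross

(moved 0.6)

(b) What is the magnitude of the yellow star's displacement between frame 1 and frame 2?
3.9

The yellow star moved from (8.9, 6.7) to (5.4, 5.0), a distance of √(3.5² + 1.7²) ≈ 3.9.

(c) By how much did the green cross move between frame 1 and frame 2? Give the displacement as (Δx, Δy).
(-0.9, -2.0)

The green cross was at (1.5, 5.9) in frame 1 and (0.6, 3.9) in frame 2.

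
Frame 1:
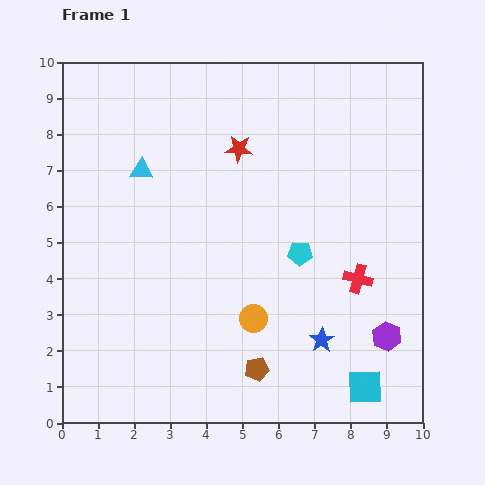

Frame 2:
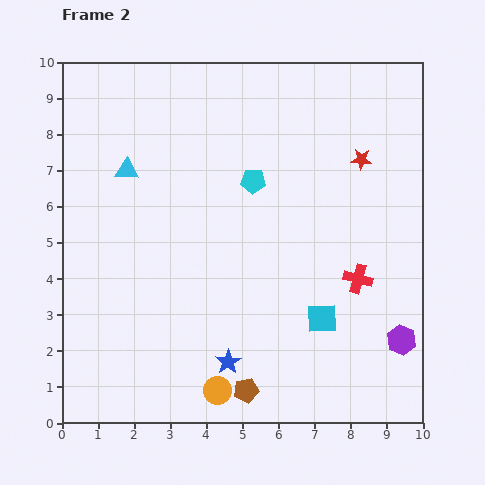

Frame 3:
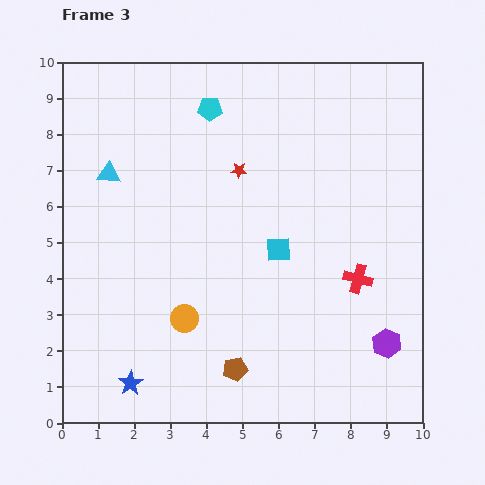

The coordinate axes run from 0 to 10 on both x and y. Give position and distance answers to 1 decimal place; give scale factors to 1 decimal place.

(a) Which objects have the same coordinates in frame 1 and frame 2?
the red cross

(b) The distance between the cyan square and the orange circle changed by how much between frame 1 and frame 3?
-0.4

Distance in frame 1: 3.6. Distance in frame 3: 3.2.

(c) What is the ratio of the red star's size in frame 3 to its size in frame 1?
0.6×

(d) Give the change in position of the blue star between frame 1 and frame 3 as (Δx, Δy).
(-5.3, -1.2)

The blue star was at (7.2, 2.3) in frame 1 and (1.9, 1.1) in frame 3.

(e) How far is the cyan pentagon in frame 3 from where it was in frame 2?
2.3

The cyan pentagon moved from (5.3, 6.7) to (4.1, 8.7), a distance of √(1.2² + 2.0²) ≈ 2.3.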